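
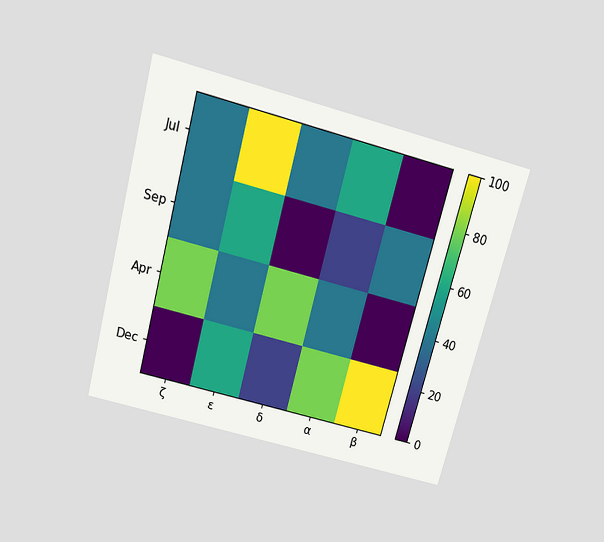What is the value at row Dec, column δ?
The chart is tilted about 15° clockwise and viewed slightly from above. Matching cell (Dec, δ) against the colorbar gives 20.

20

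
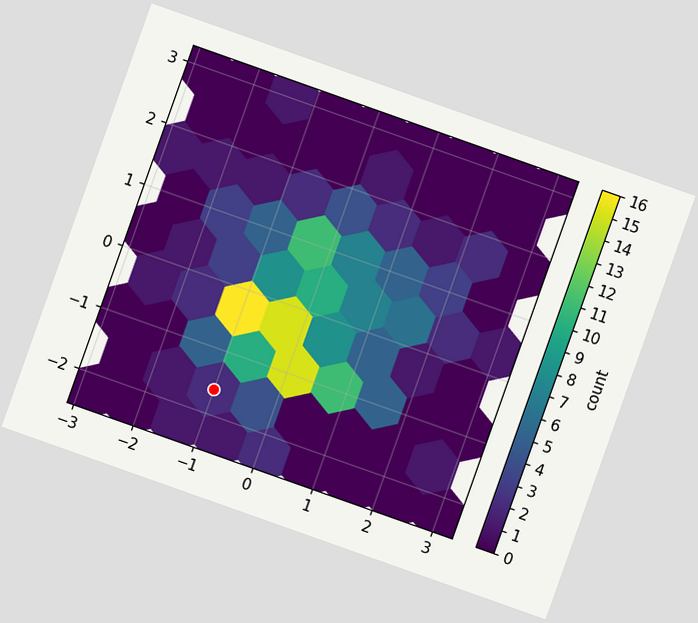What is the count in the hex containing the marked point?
2

The chart is tilted about 20° clockwise. The marked hex reads 2 on the colorbar.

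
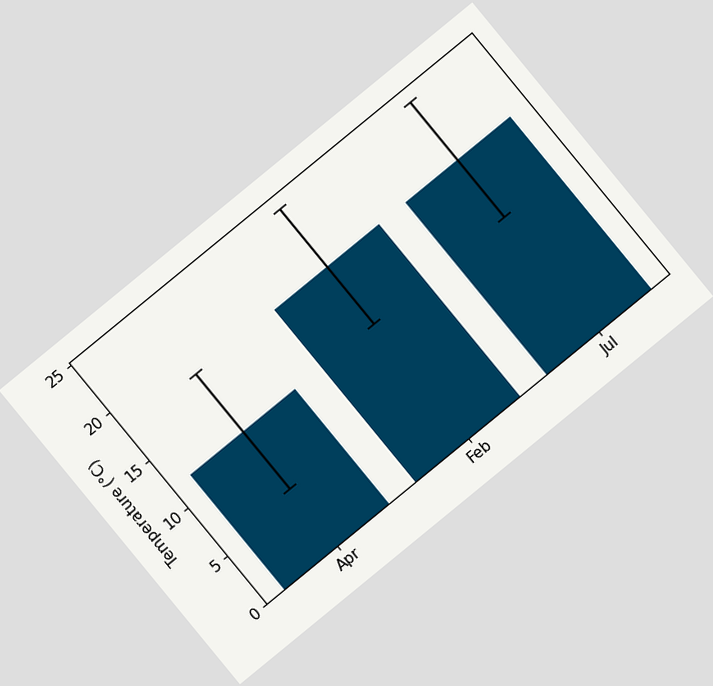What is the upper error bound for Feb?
24°C

The chart is tilted about 39° counter-clockwise. The Feb bar's upper whisker reaches 24°C.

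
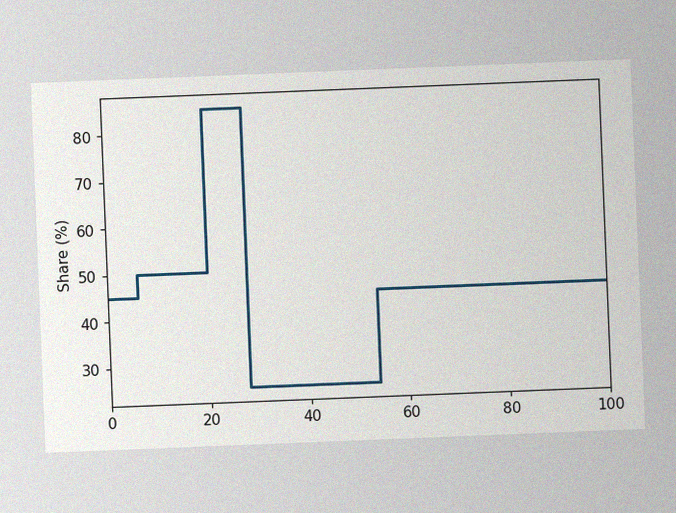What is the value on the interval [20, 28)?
85%

The chart is tilted about 2° counter-clockwise, with some photo noise. On [20, 28) the step sits at 85%.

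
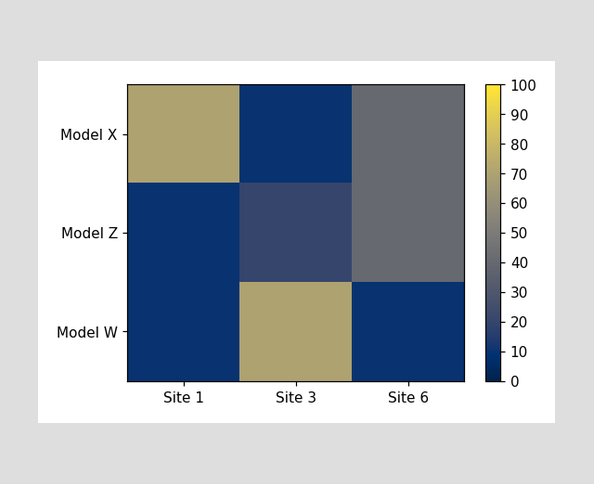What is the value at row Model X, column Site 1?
Matching cell (Model X, Site 1) against the colorbar gives 70.

70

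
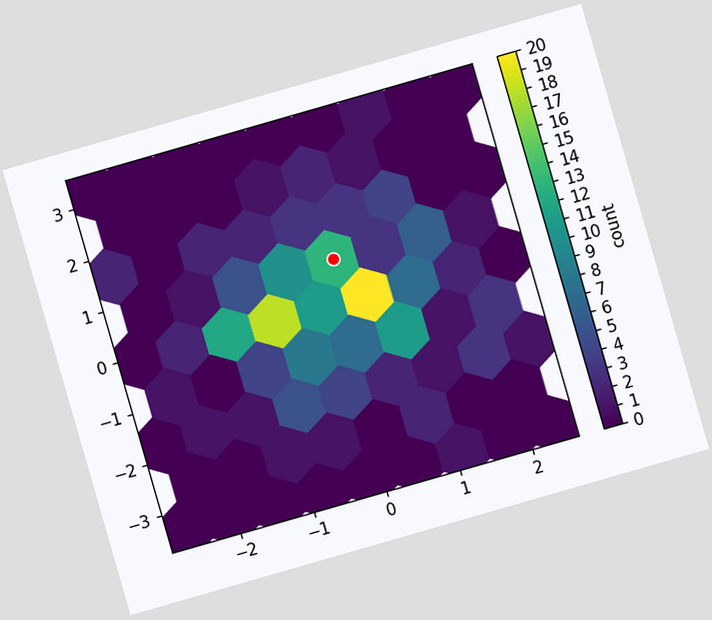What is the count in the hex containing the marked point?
13

The chart is tilted about 16° counter-clockwise. The marked hex reads 13 on the colorbar.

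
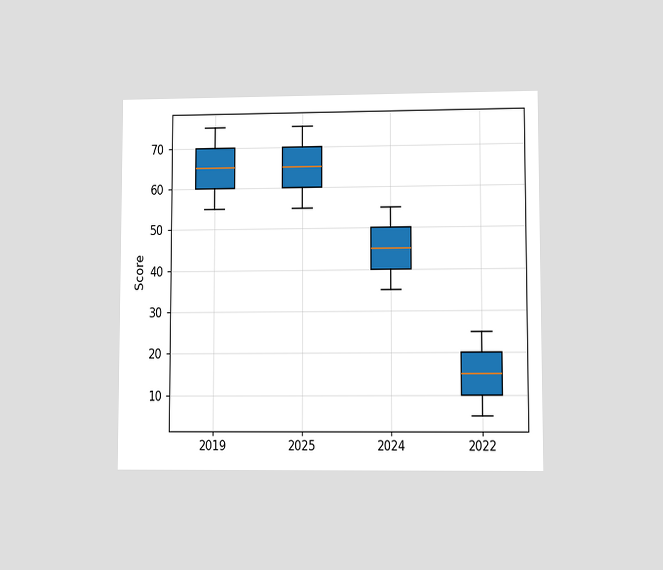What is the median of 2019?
The chart is viewed at a slight angle. The median line in the 2019 box sits at 65.

65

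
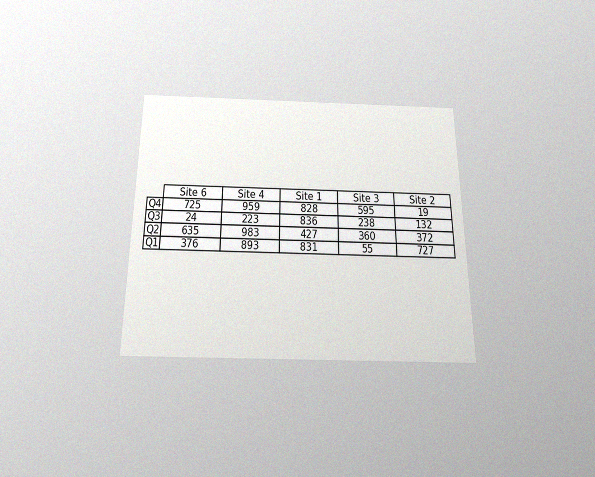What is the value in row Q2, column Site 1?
The chart is viewed slightly from below, with some photo noise. The (Q2, Site 1) cell reads 427.

427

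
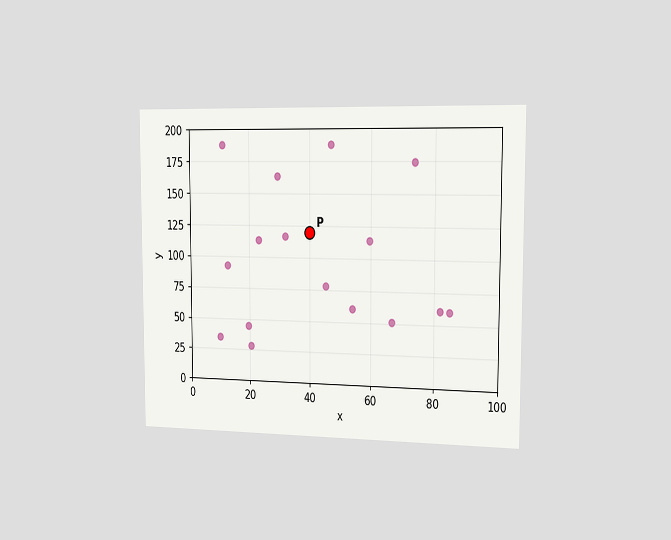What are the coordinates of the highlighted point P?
The chart is viewed slightly from the right. Following the gridlines from P to each axis, P sits at (40, 120).

(40, 120)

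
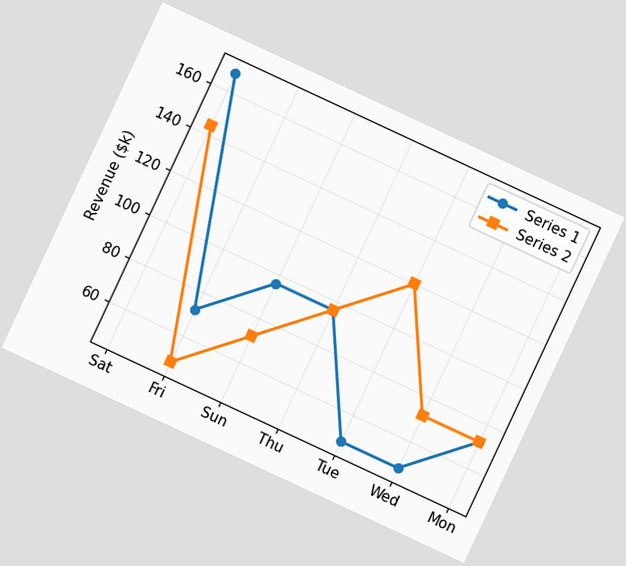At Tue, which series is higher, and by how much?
Series 2, by $72k

The chart is tilted about 25° clockwise. At Tue, Series 2 sits above the other line by $72k.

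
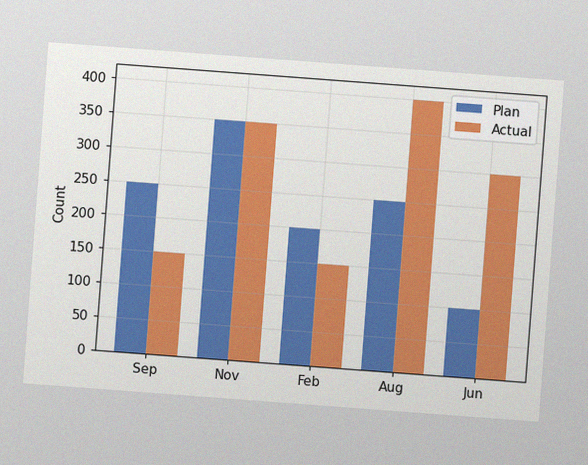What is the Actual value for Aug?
400

The chart is tilted about 4° clockwise, with some photo noise. The Actual bar at Aug reaches 400 on the y-axis.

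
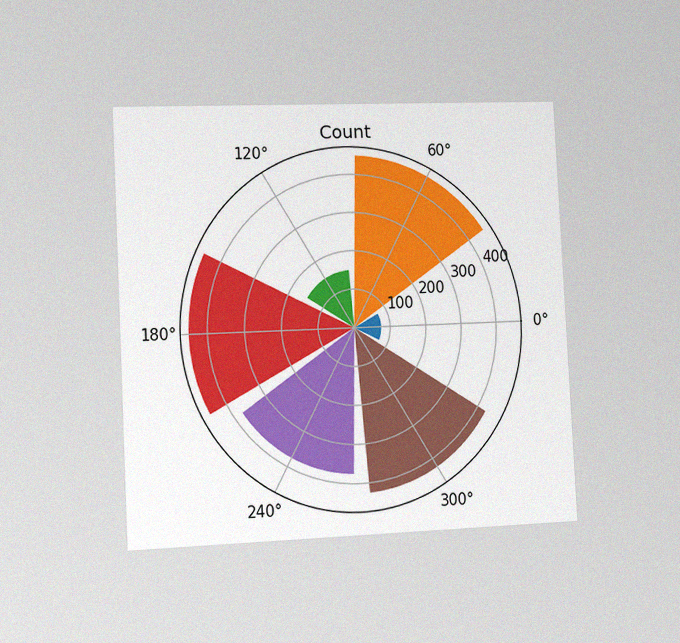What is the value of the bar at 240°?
375

The chart is tilted about 3° counter-clockwise and viewed slightly from the left, with some photo noise. The bar at 240° reaches 375 on the radial axis.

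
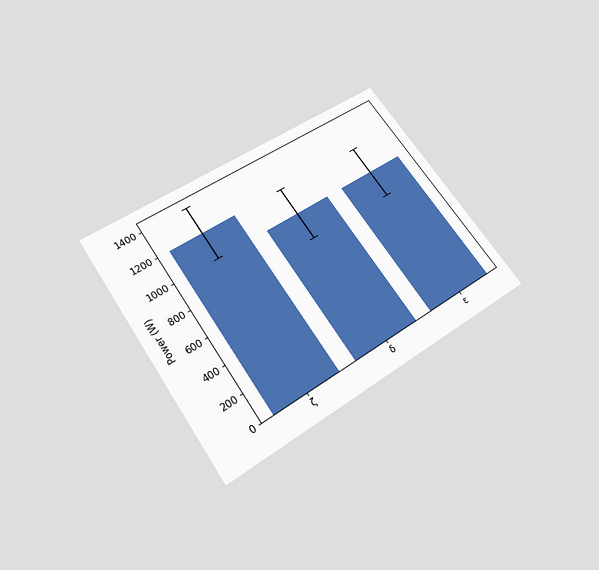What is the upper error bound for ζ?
The chart is tilted about 35° counter-clockwise and viewed slightly from below. The ζ bar's upper whisker reaches 1400W.

1400W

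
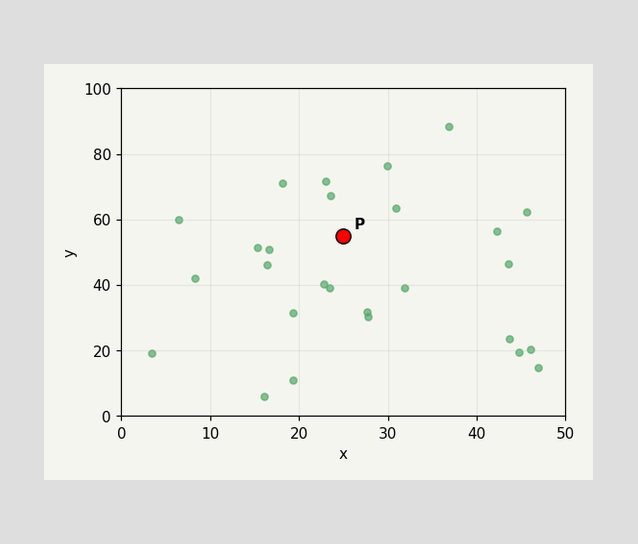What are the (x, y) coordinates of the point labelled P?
Following the gridlines from P to each axis, P sits at (25, 55).

(25, 55)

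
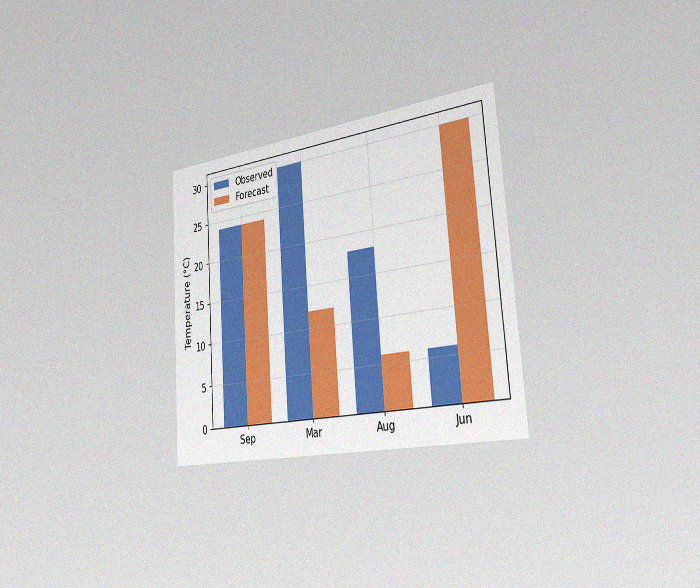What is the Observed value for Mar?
30°C

The chart is tilted about 4° counter-clockwise and viewed slightly from the right, with some photo noise. The Observed bar at Mar reaches 30°C on the y-axis.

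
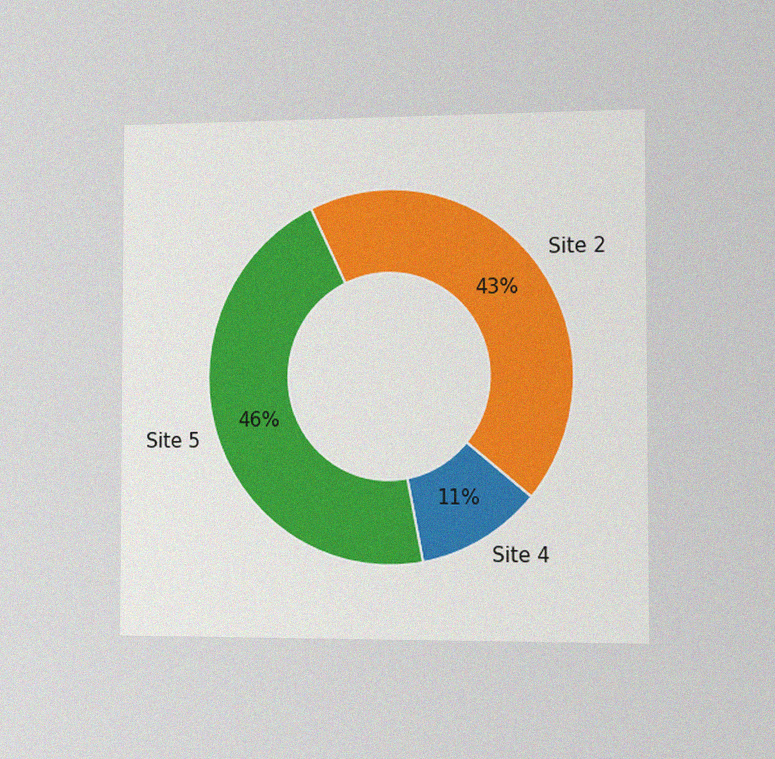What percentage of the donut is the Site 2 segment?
The chart is viewed slightly from the right, with some photo noise. The Site 2 segment takes up 43% of the ring.

43%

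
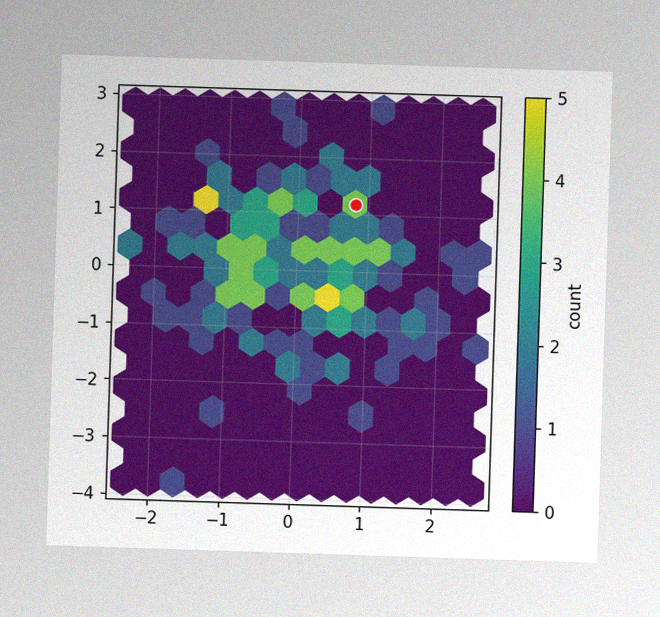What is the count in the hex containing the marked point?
4

The image has some photo noise and uneven lighting. The marked hex reads 4 on the colorbar.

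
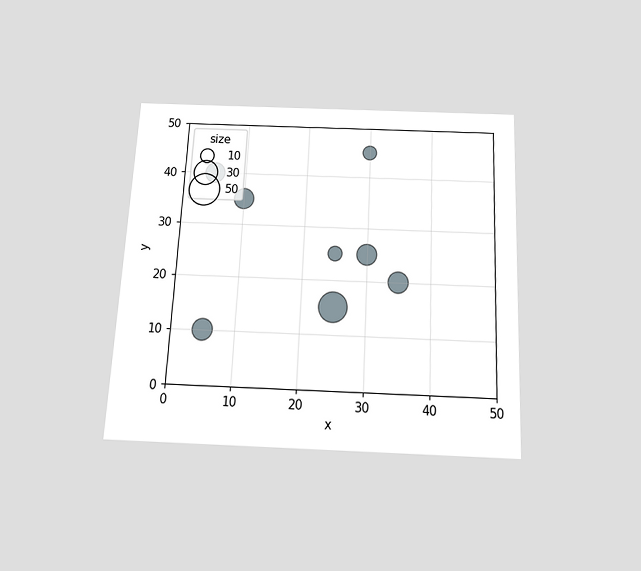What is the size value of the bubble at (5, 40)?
20

The chart is tilted about 3° clockwise and viewed slightly from below. Matching the bubble at (5, 40) against the size legend gives 20.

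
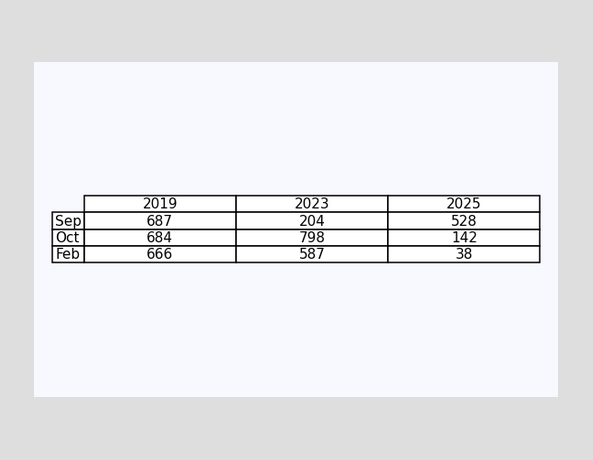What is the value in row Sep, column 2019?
687

The (Sep, 2019) cell reads 687.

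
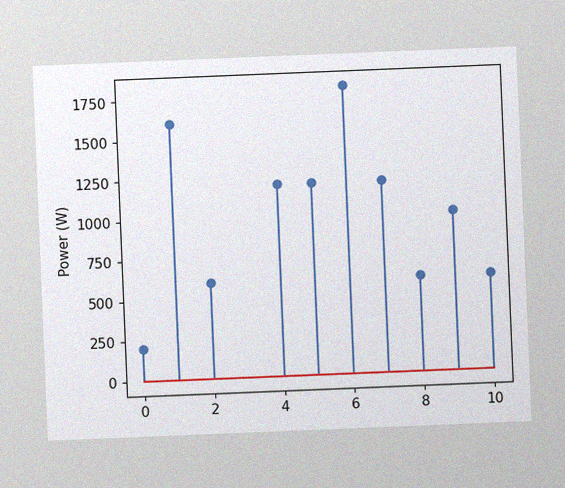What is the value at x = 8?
600W

The chart is tilted about 2° counter-clockwise, with some photo noise. The stem at x=8 reaches 600W.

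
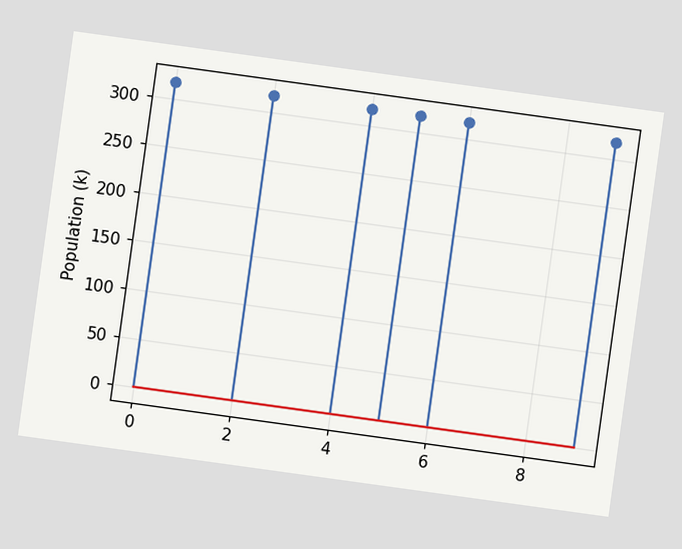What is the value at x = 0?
The chart is tilted about 8° clockwise. The stem at x=0 reaches 318k.

318k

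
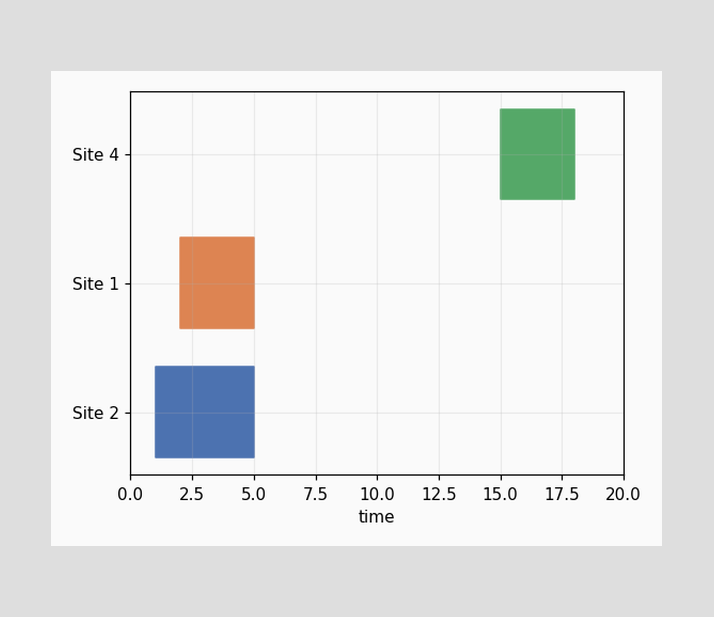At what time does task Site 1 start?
2

The Site 1 bar begins at t=2.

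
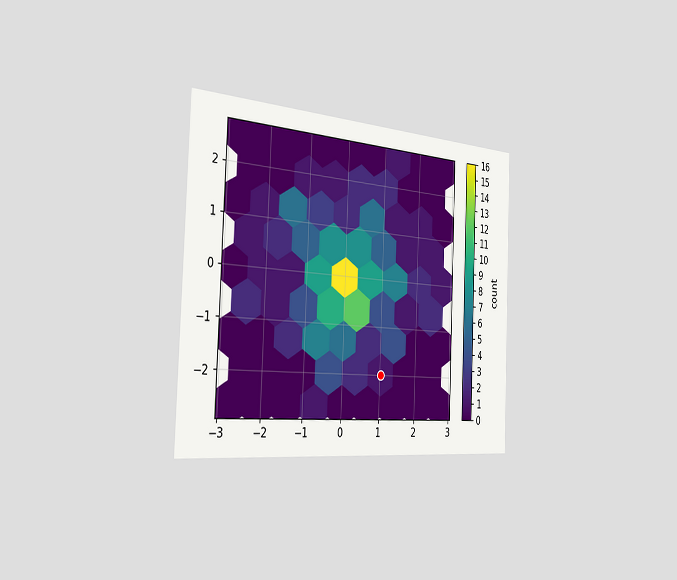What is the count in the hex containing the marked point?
The chart is tilted about 2° clockwise and viewed slightly from the left. The marked hex reads 1 on the colorbar.

1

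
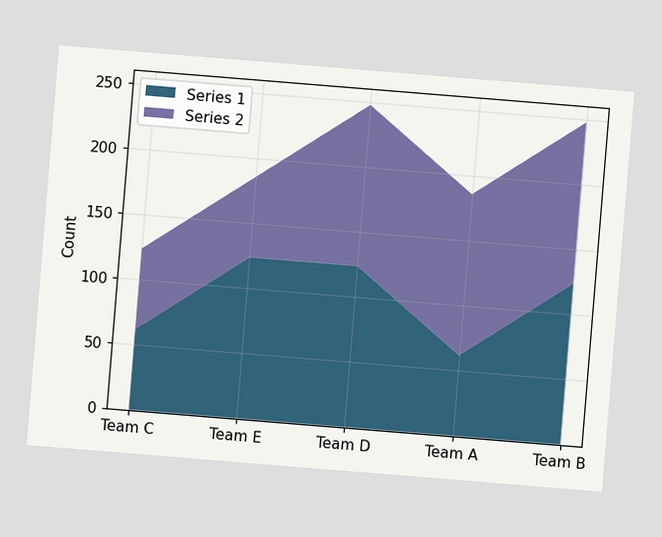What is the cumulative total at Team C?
The chart is tilted about 5° clockwise. The stacked total at Team C reaches 124.

124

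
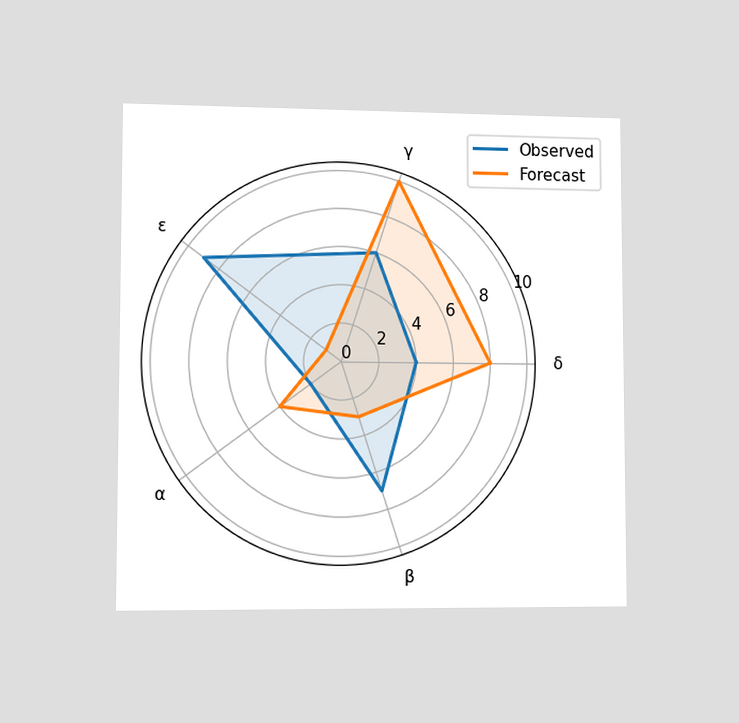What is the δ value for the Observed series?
4

The chart is viewed slightly from the left. On the δ axis, Observed reaches 4.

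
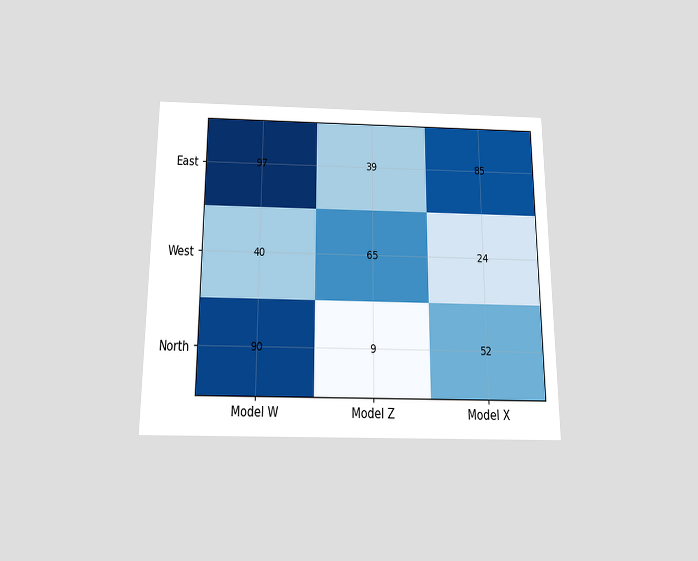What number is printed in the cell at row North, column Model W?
The chart is viewed slightly from below. The (North, Model W) cell reads 90.

90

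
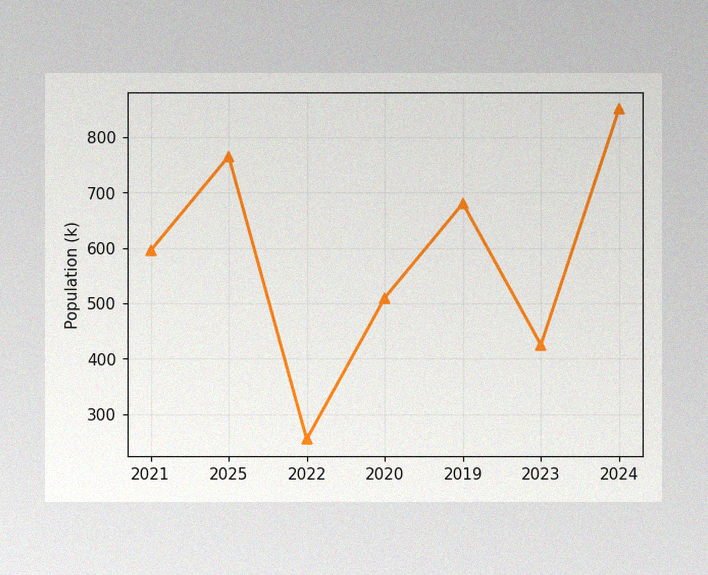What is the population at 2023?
The image has some photo noise and uneven lighting. At 2023, the line is at 425k.

425k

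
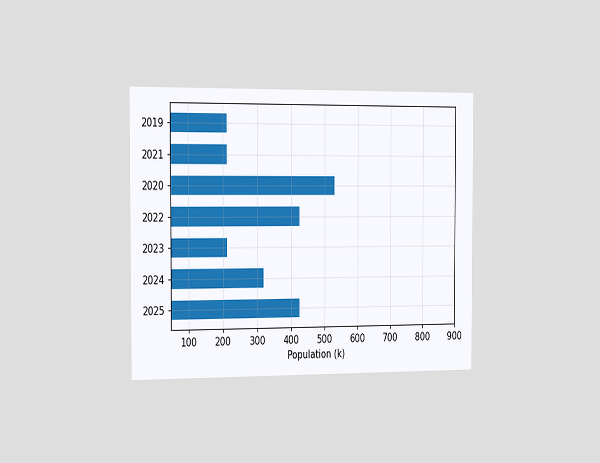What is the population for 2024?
The chart is viewed slightly from the left. Reading along the chart's x-axis, the 2024 bar reaches 318k.

318k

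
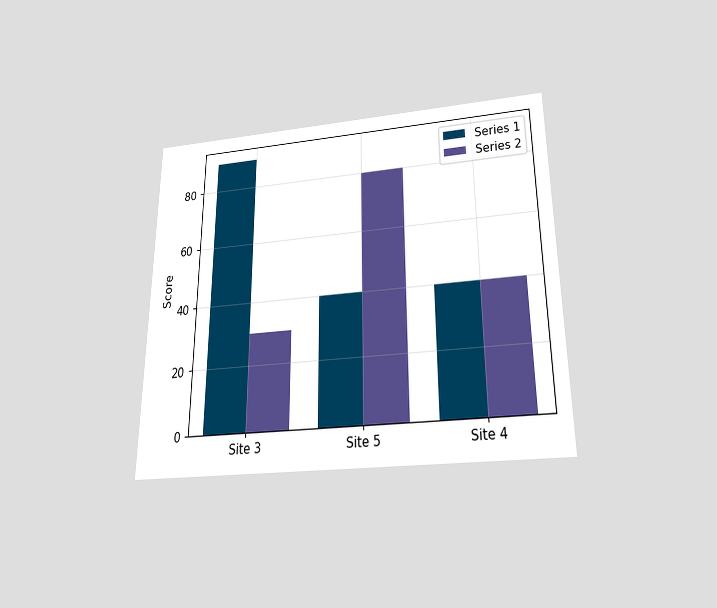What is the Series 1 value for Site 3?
90

The chart is viewed slightly from below. The Series 1 bar at Site 3 reaches 90 on the y-axis.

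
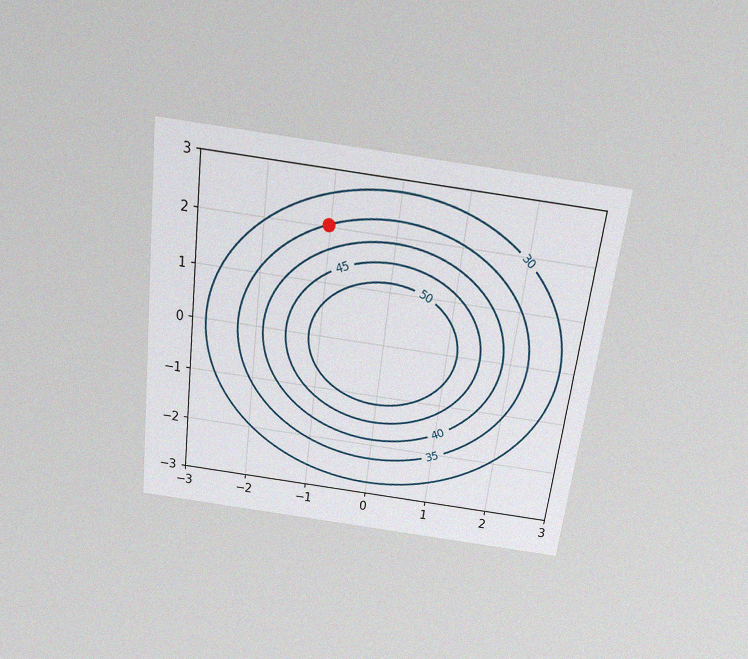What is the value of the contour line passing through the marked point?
The chart is tilted about 7° clockwise and viewed slightly from above, with some photo noise. The marked point sits on the contour labelled 35.

35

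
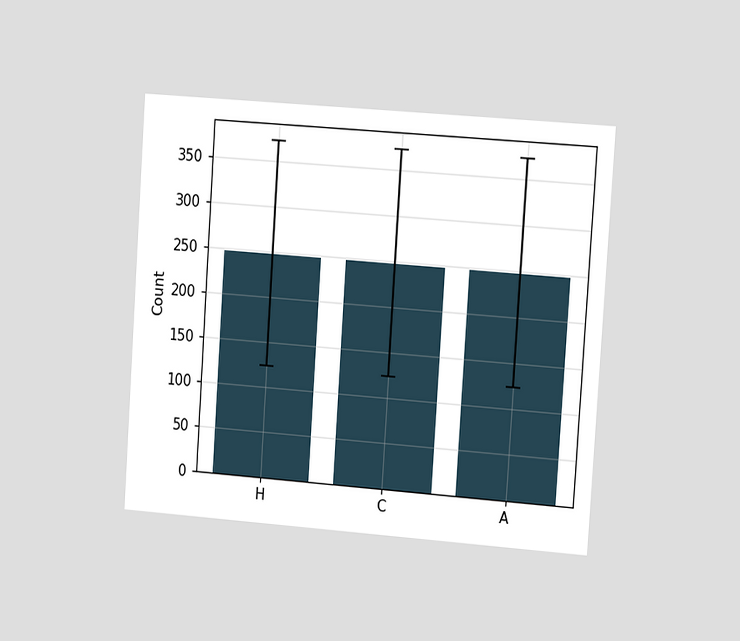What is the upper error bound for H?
The chart is tilted about 4° clockwise and viewed slightly from the right. The H bar's upper whisker reaches 372.

372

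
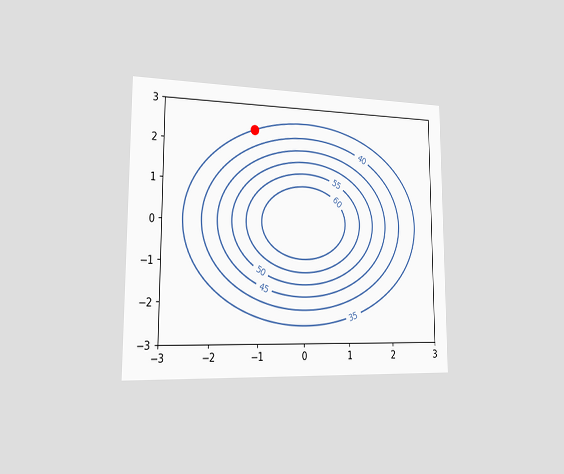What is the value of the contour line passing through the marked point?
35

The chart is viewed slightly from the left. The marked point sits on the contour labelled 35.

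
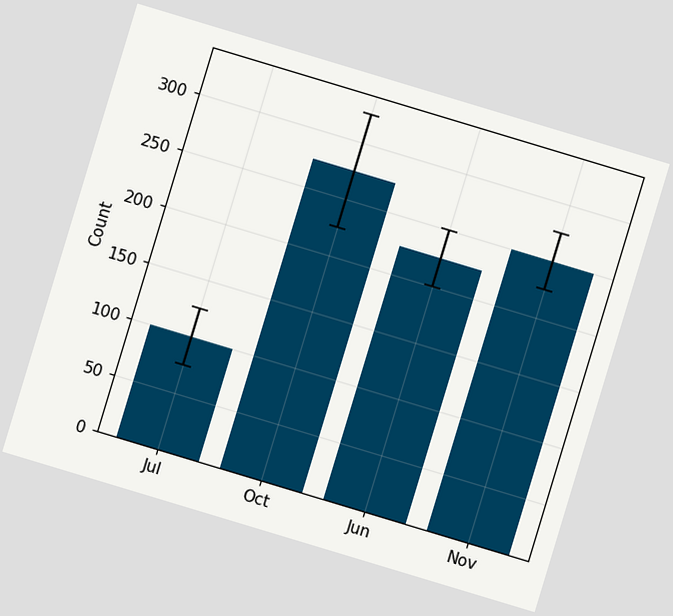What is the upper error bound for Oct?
The chart is tilted about 17° clockwise. The Oct bar's upper whisker reaches 325.

325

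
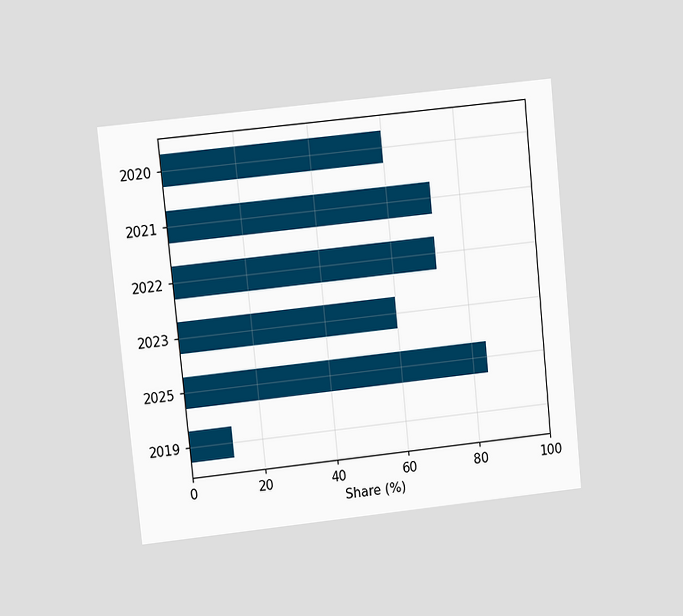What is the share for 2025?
The chart is tilted about 6° counter-clockwise and viewed at a slight angle. Reading along the chart's x-axis, the 2025 bar reaches 84%.

84%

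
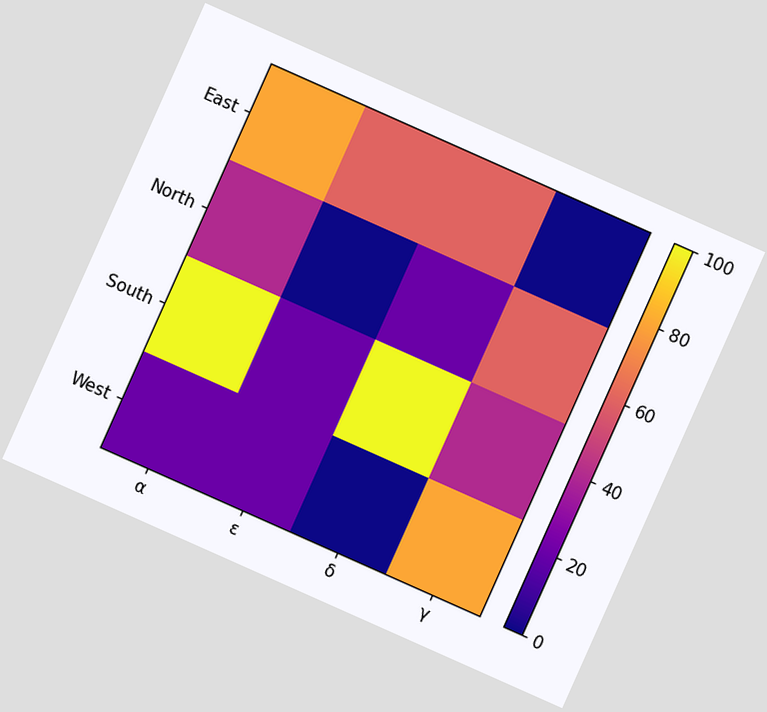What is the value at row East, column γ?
The chart is tilted about 24° clockwise. Matching cell (East, γ) against the colorbar gives 0.

0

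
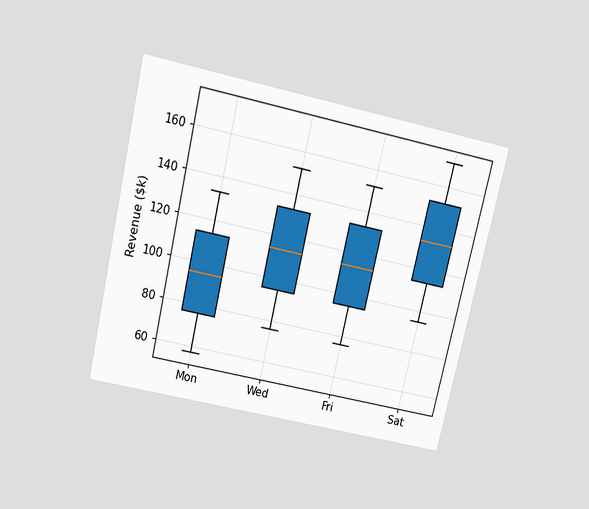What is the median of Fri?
$114k

The chart is tilted about 13° clockwise and viewed slightly from above. The median line in the Fri box sits at $114k.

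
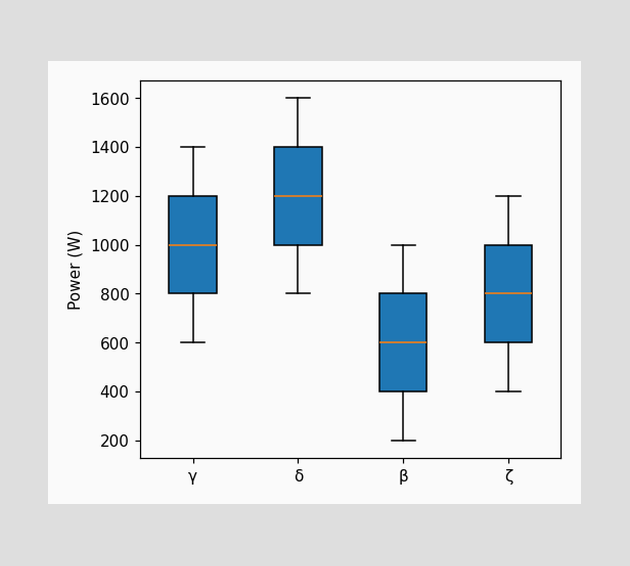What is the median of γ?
1000W

The median line in the γ box sits at 1000W.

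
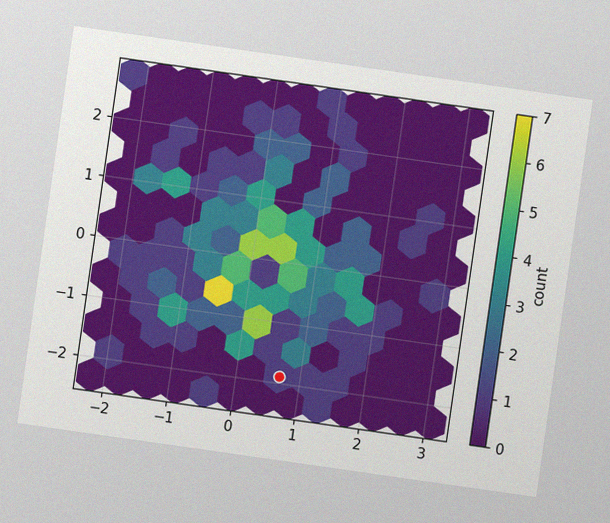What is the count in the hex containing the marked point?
1

The chart is tilted about 8° clockwise, with some photo noise. The marked hex reads 1 on the colorbar.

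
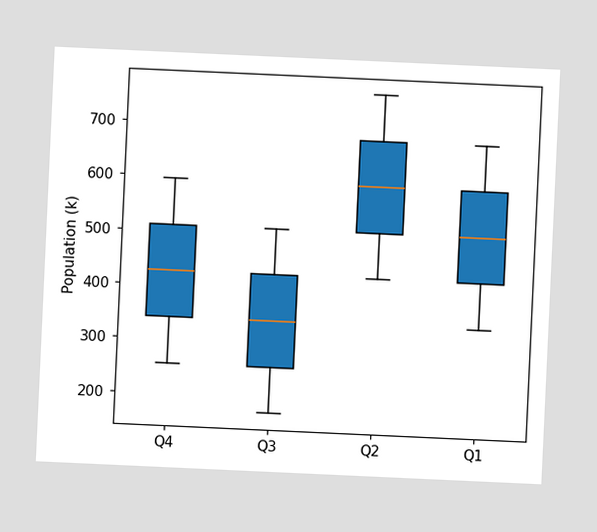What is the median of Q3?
340k

The chart is tilted about 3° clockwise. The median line in the Q3 box sits at 340k.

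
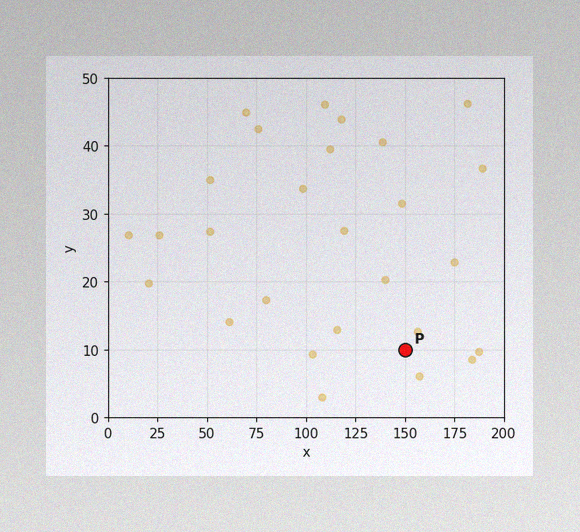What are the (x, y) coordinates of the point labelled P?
The image has some photo noise and uneven lighting. Following the gridlines from P to each axis, P sits at (150, 10).

(150, 10)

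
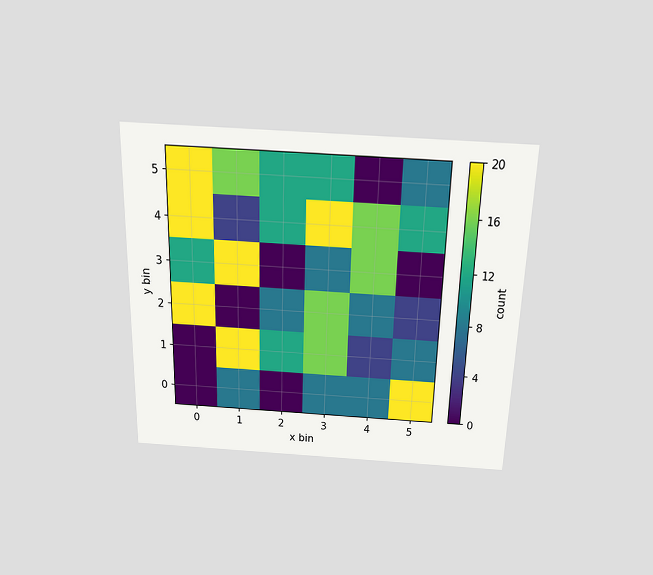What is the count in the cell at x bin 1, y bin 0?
The chart is viewed slightly from above. Matching the cell (1, 0) against the colorbar gives 8.

8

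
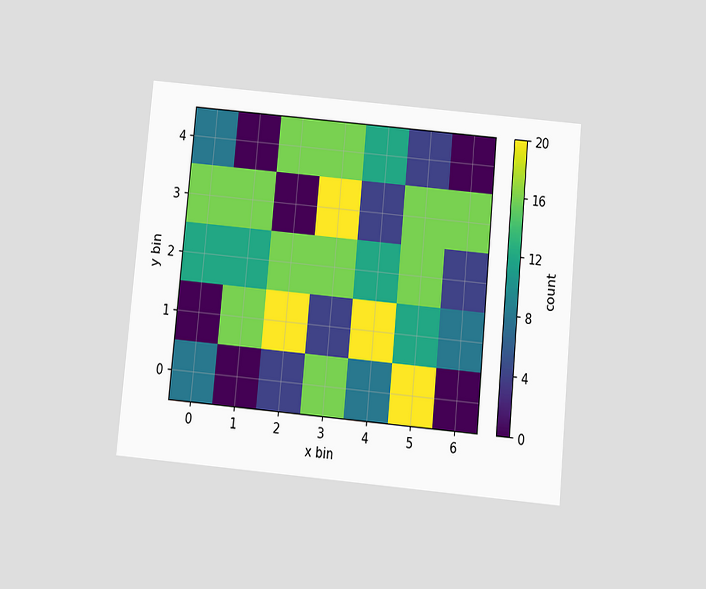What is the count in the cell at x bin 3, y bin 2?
16

The chart is tilted about 5° clockwise and viewed slightly from below. Matching the cell (3, 2) against the colorbar gives 16.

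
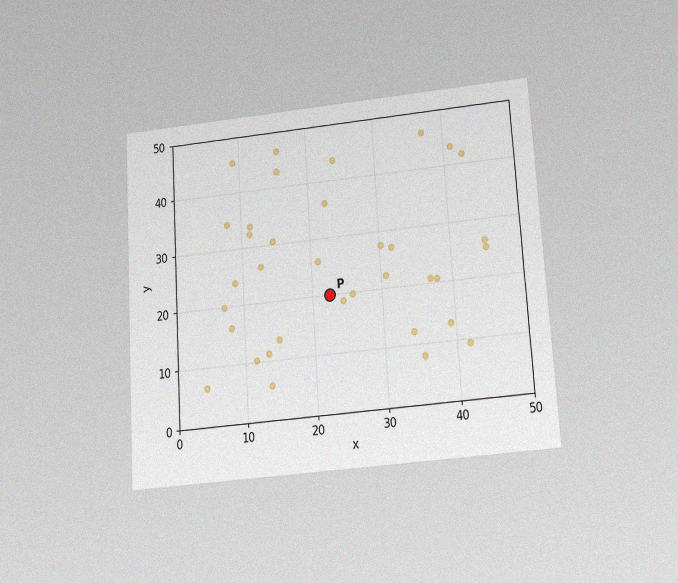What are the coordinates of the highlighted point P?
The chart is tilted about 4° counter-clockwise and viewed slightly from below, with some photo noise. Following the gridlines from P to each axis, P sits at (22.5, 20).

(22.5, 20)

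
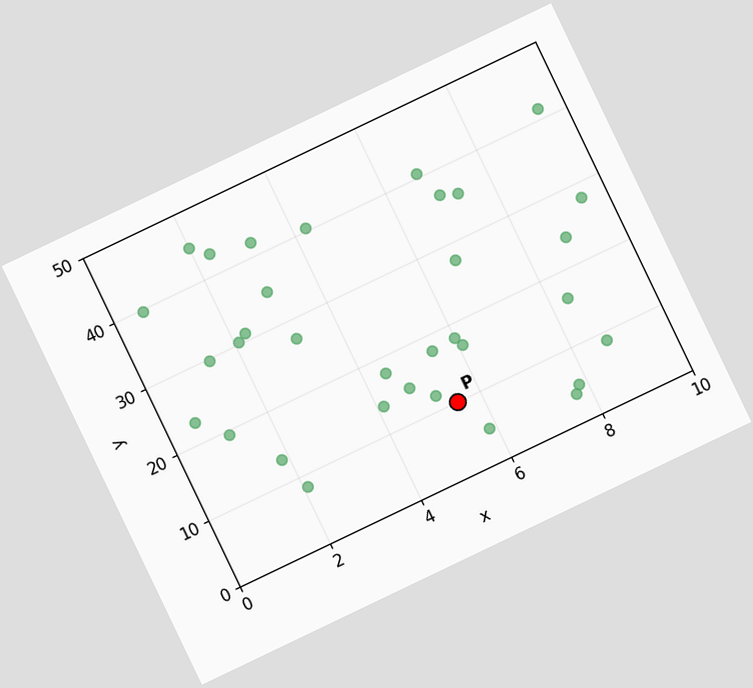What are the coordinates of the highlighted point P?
(5.5, 10)

The chart is tilted about 26° counter-clockwise. Following the gridlines from P to each axis, P sits at (5.5, 10).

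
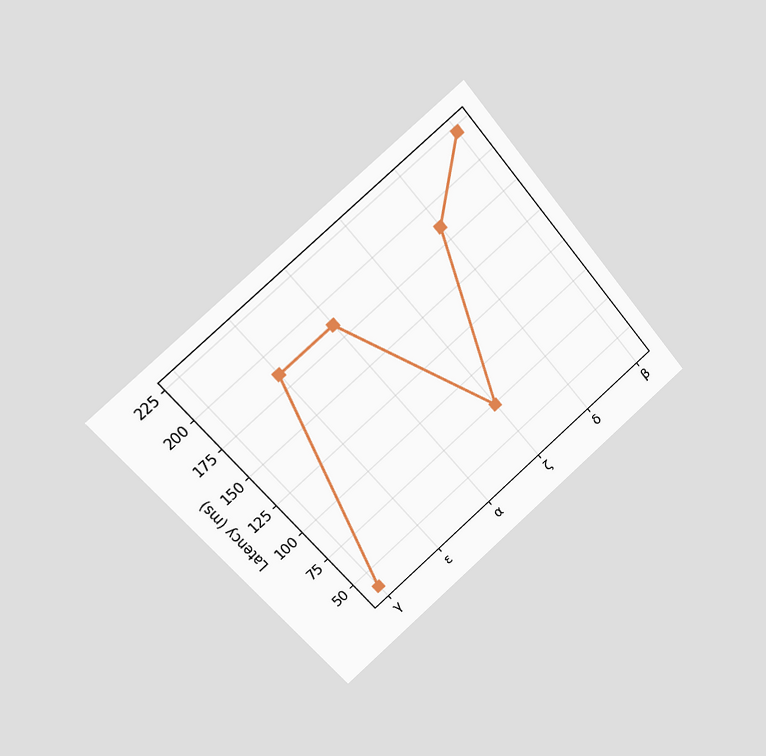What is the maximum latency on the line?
222ms

The chart is tilted about 41° counter-clockwise and viewed at a slight angle. The highest point is at β, and reading across to the y-axis gives 222ms.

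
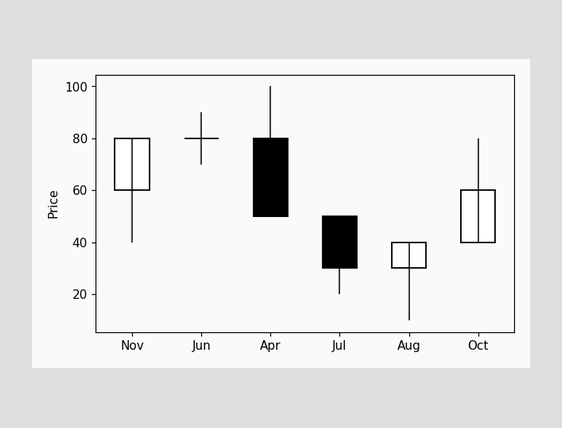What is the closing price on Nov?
The Nov candle closes at 80.

80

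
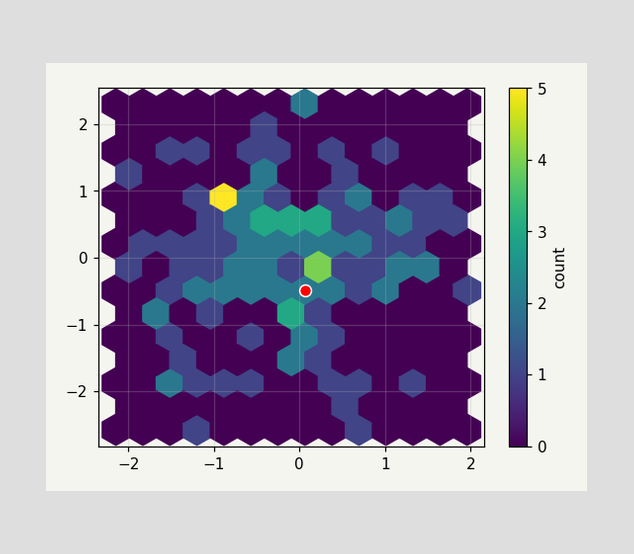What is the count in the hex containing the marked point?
The marked hex reads 2 on the colorbar.

2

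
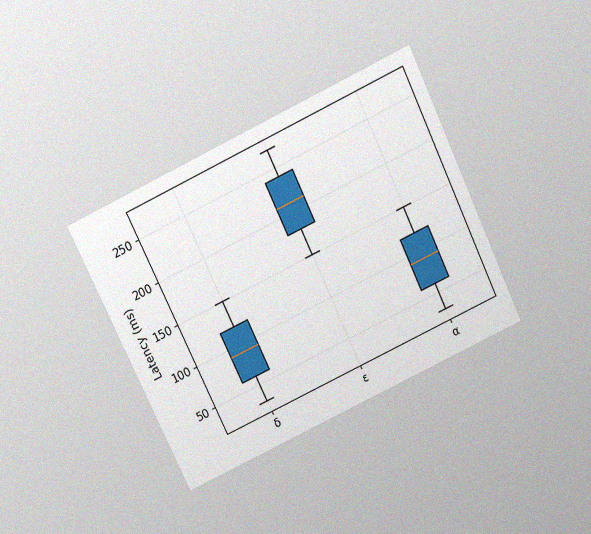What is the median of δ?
90ms

The chart is tilted about 25° counter-clockwise and viewed slightly from above, with some photo noise. The median line in the δ box sits at 90ms.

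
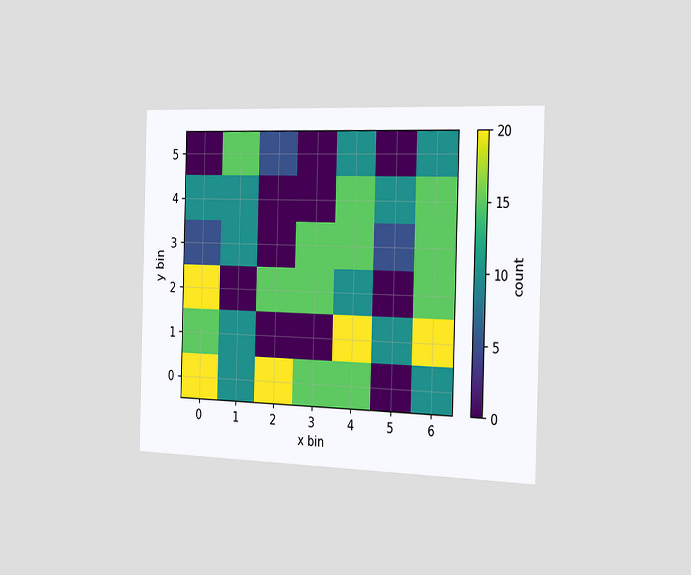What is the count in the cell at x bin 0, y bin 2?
20

The chart is viewed slightly from the right. Matching the cell (0, 2) against the colorbar gives 20.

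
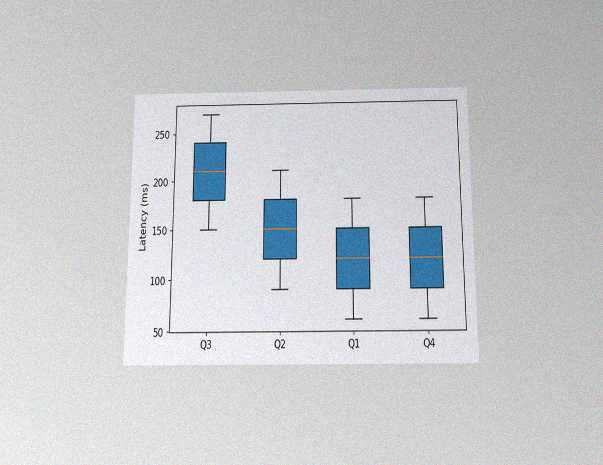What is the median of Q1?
The chart is viewed slightly from below, with some photo noise. The median line in the Q1 box sits at 120ms.

120ms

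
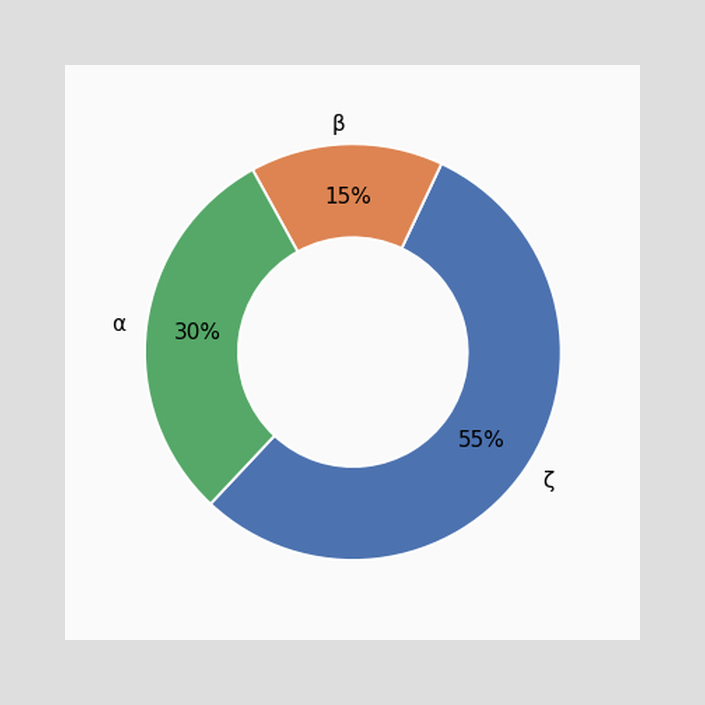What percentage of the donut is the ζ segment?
The ζ segment takes up 55% of the ring.

55%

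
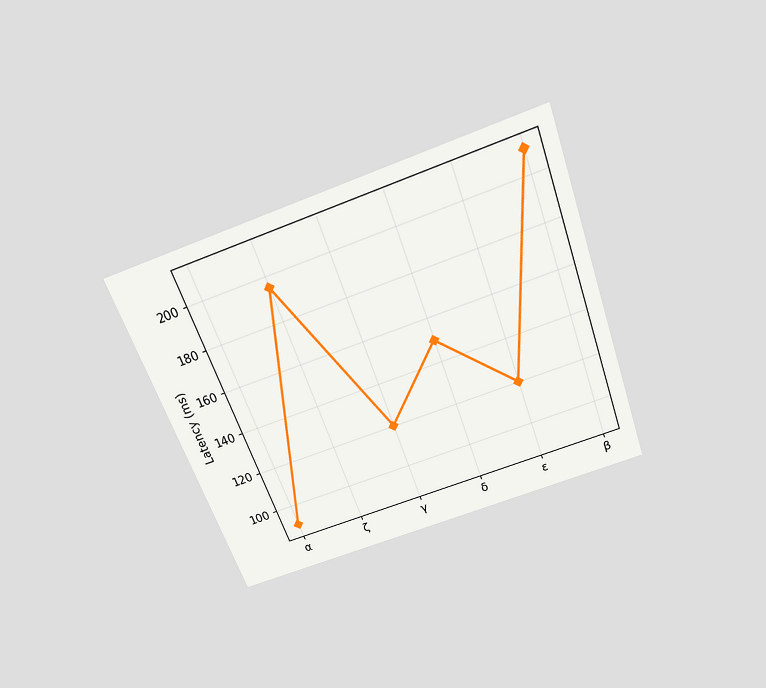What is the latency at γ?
120ms

The chart is tilted about 20° counter-clockwise and viewed slightly from above. At γ, the line is at 120ms.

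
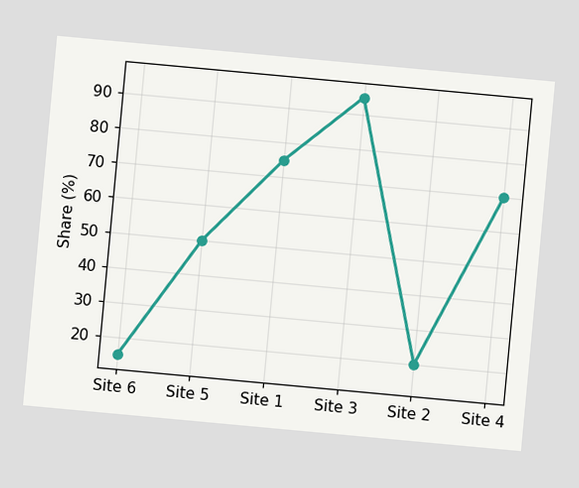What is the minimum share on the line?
The chart is tilted about 5° clockwise. The lowest point is at Site 6, and reading across to the y-axis gives 15%.

15%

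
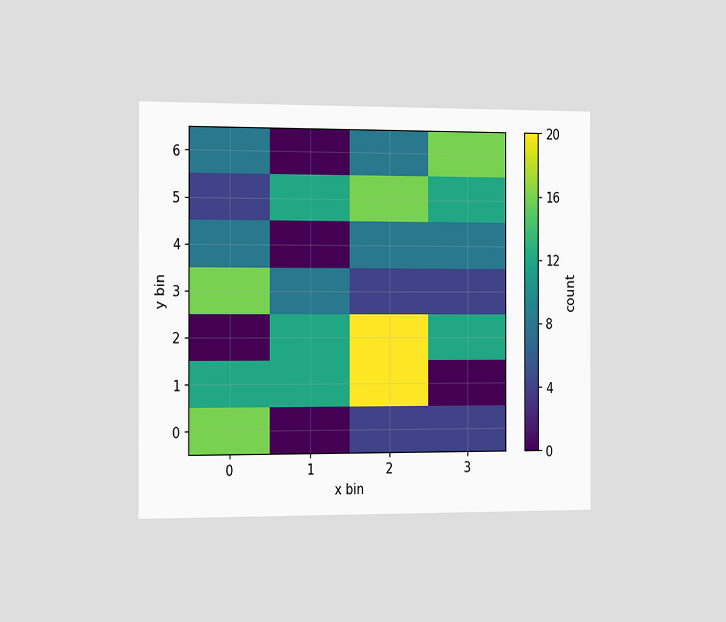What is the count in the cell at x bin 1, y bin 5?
12

The chart is viewed slightly from the left. Matching the cell (1, 5) against the colorbar gives 12.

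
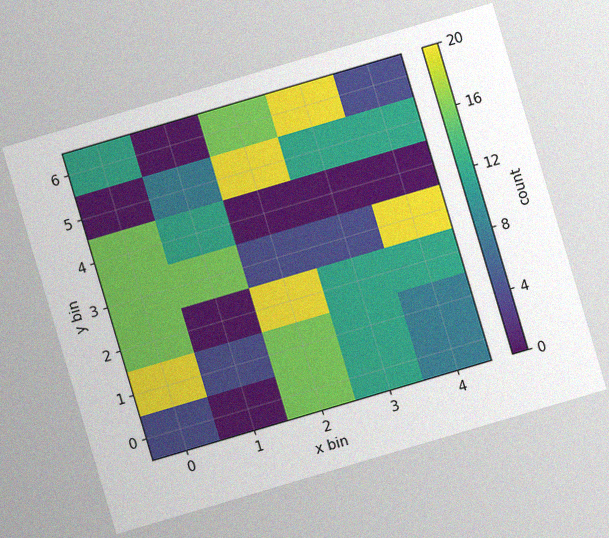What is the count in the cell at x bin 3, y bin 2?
12

The chart is tilted about 16° counter-clockwise, with some photo noise. Matching the cell (3, 2) against the colorbar gives 12.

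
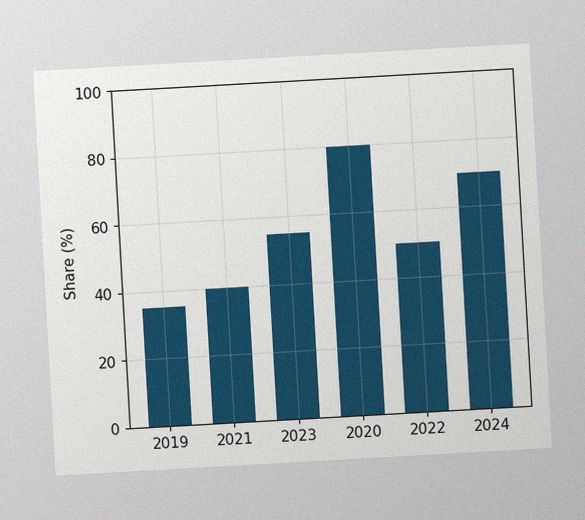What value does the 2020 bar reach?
80%

The chart is tilted about 3° counter-clockwise, with some photo noise. Reading along the chart's y-axis, the 2020 bar reaches 80%.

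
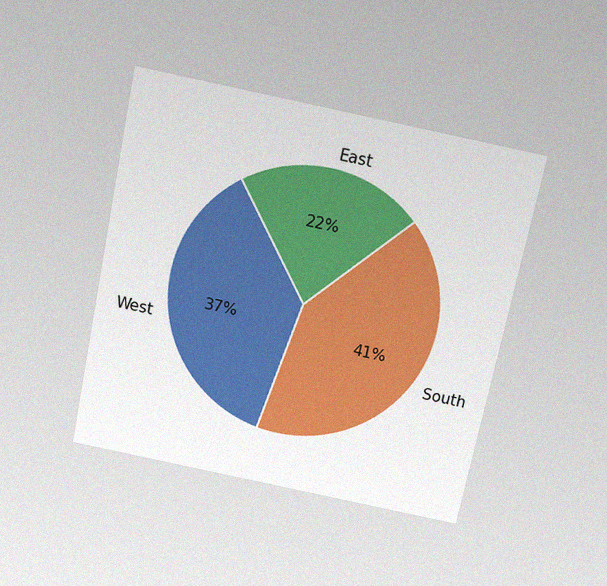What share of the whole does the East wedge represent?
The chart is tilted about 12° clockwise and viewed slightly from above, with some photo noise. The East slice takes up 22% of the pie.

22%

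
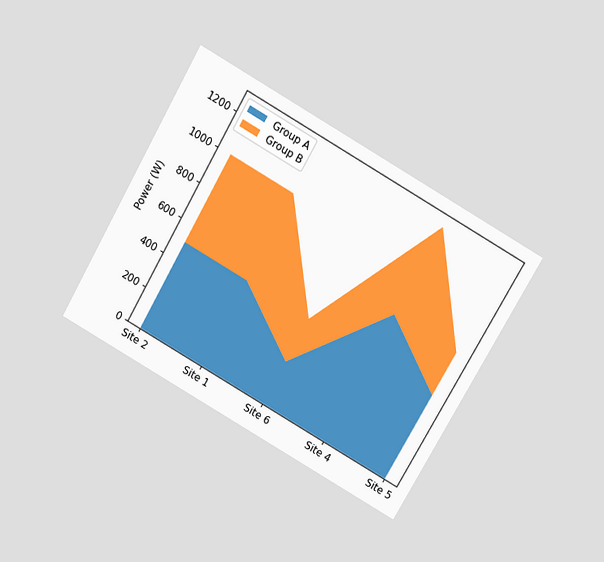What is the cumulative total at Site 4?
1250W

The chart is tilted about 30° clockwise and viewed slightly from above. The stacked total at Site 4 reaches 1250W.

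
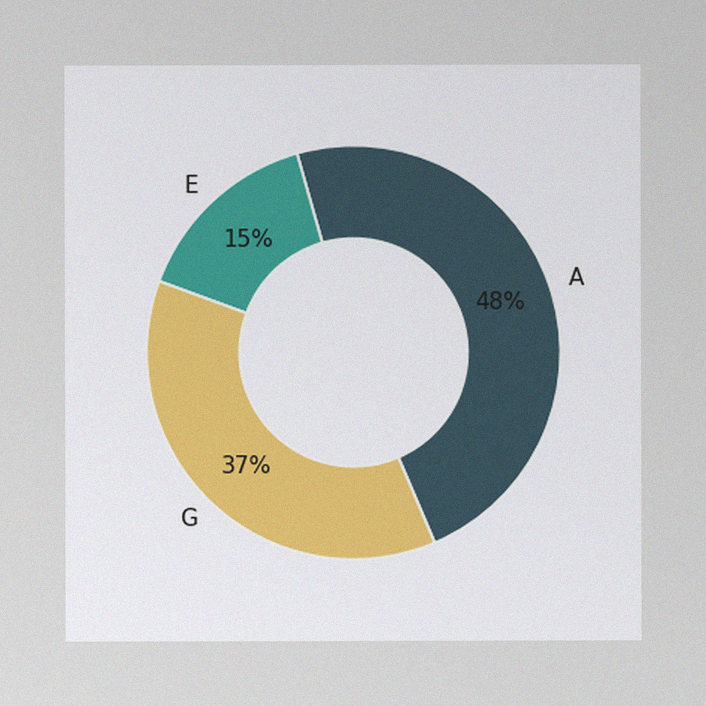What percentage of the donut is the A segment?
The image has some photo noise and uneven lighting. The A segment takes up 48% of the ring.

48%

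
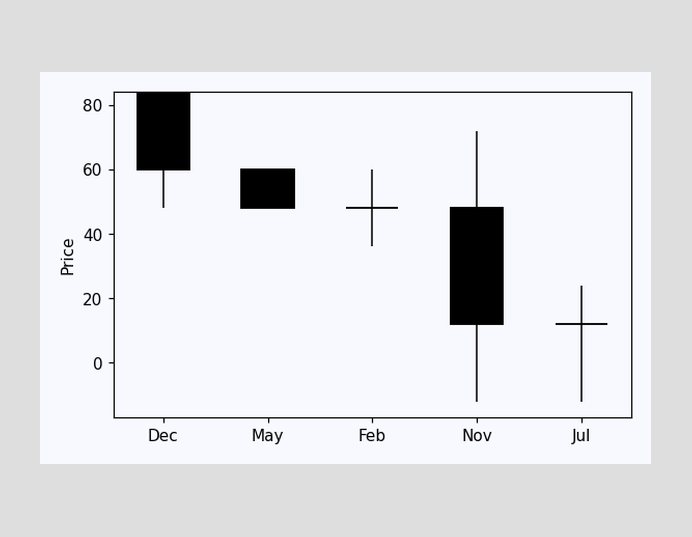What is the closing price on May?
48

The May candle closes at 48.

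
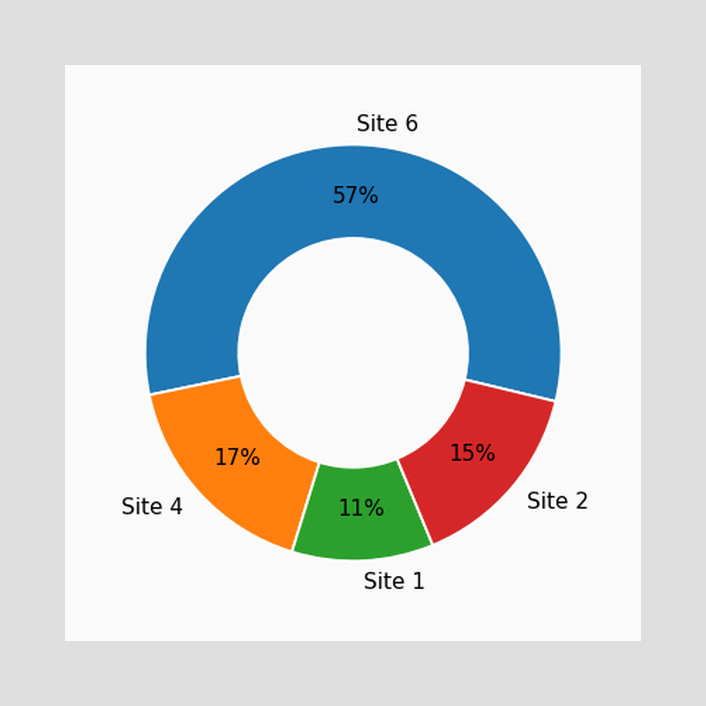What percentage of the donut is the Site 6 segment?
The Site 6 segment takes up 57% of the ring.

57%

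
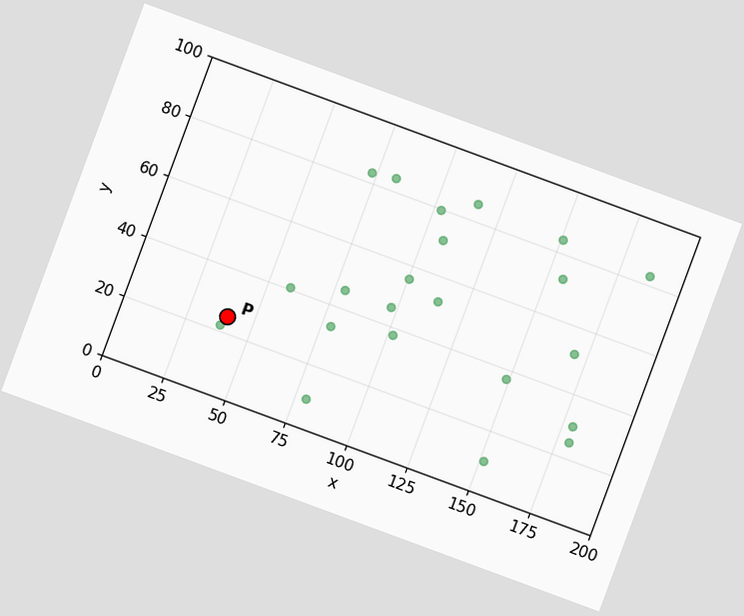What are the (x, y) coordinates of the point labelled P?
(40, 25)

The chart is tilted about 20° clockwise. Following the gridlines from P to each axis, P sits at (40, 25).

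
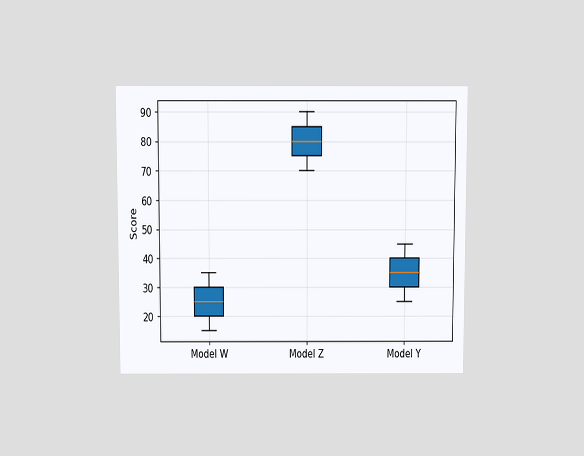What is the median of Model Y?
35

The chart is viewed slightly from above. The median line in the Model Y box sits at 35.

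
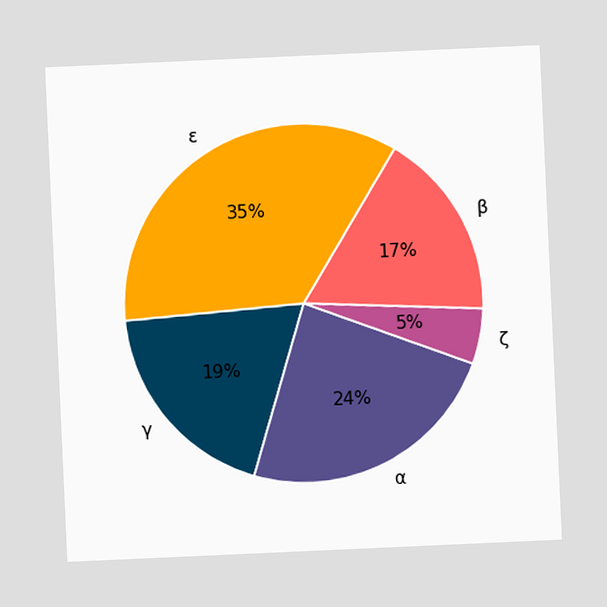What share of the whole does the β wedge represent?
17%

The chart is tilted about 3° counter-clockwise. The β slice takes up 17% of the pie.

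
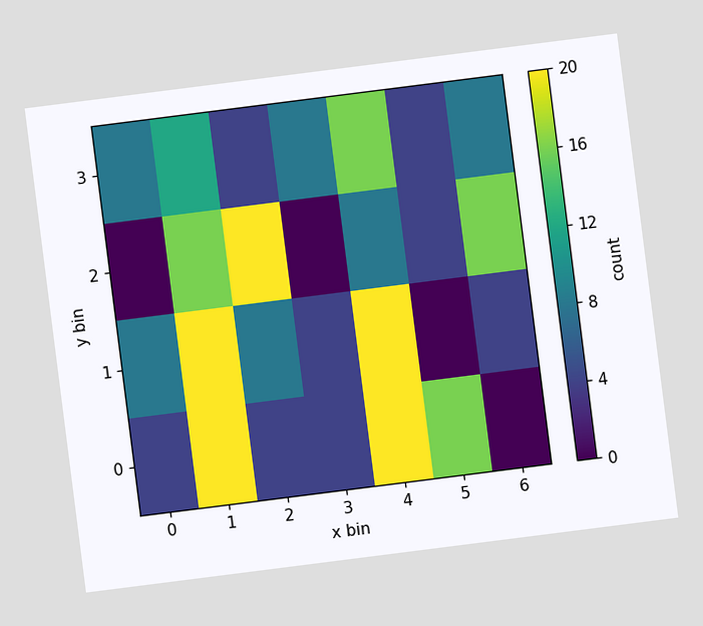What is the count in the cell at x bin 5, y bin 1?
The chart is tilted about 7° counter-clockwise. Matching the cell (5, 1) against the colorbar gives 0.

0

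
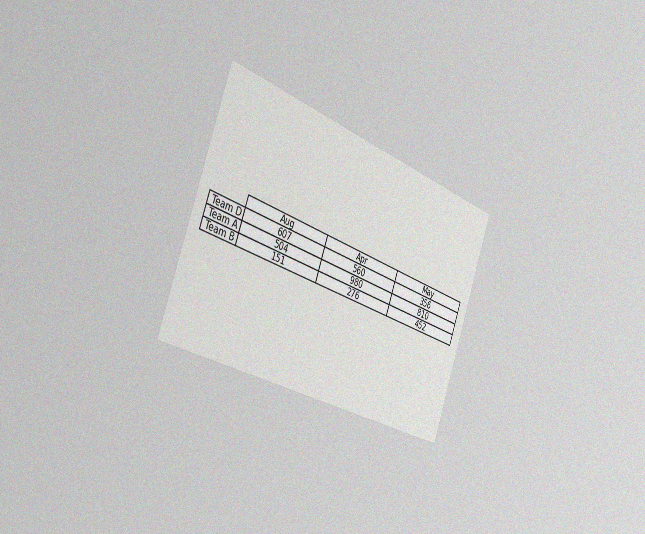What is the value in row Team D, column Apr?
The chart is tilted about 21° clockwise and viewed slightly from the left, with some photo noise. The (Team D, Apr) cell reads 560.

560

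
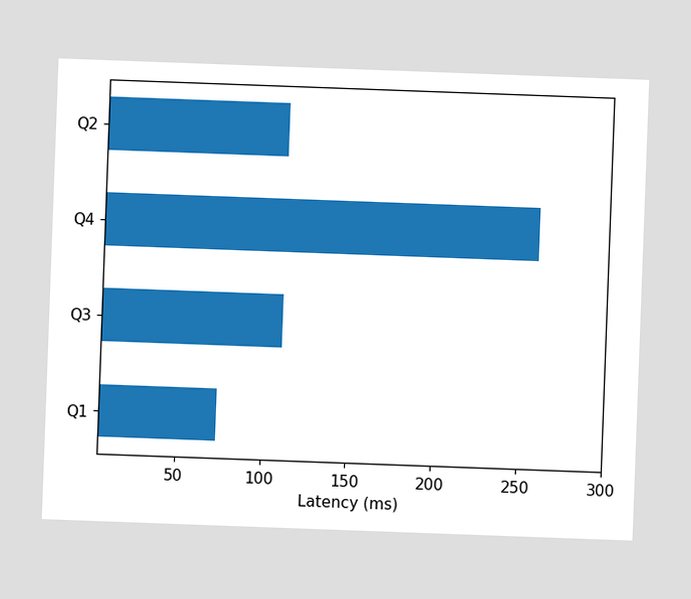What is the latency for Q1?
The chart is tilted about 2° clockwise. Reading along the chart's x-axis, the Q1 bar reaches 74ms.

74ms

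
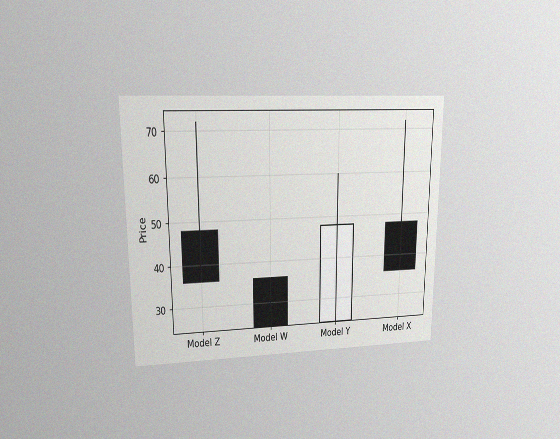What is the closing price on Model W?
The chart is viewed at a slight angle, with some photo noise. The Model W candle closes at 24.

24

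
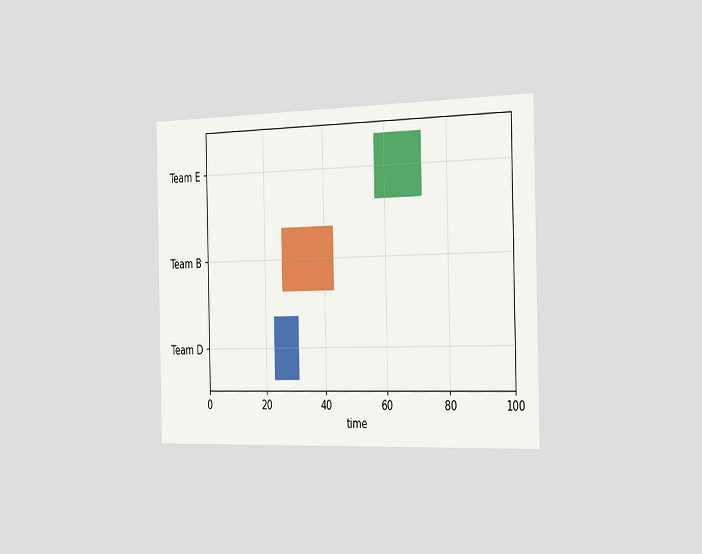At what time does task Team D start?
The chart is viewed slightly from the right. The Team D bar begins at t=23.

23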